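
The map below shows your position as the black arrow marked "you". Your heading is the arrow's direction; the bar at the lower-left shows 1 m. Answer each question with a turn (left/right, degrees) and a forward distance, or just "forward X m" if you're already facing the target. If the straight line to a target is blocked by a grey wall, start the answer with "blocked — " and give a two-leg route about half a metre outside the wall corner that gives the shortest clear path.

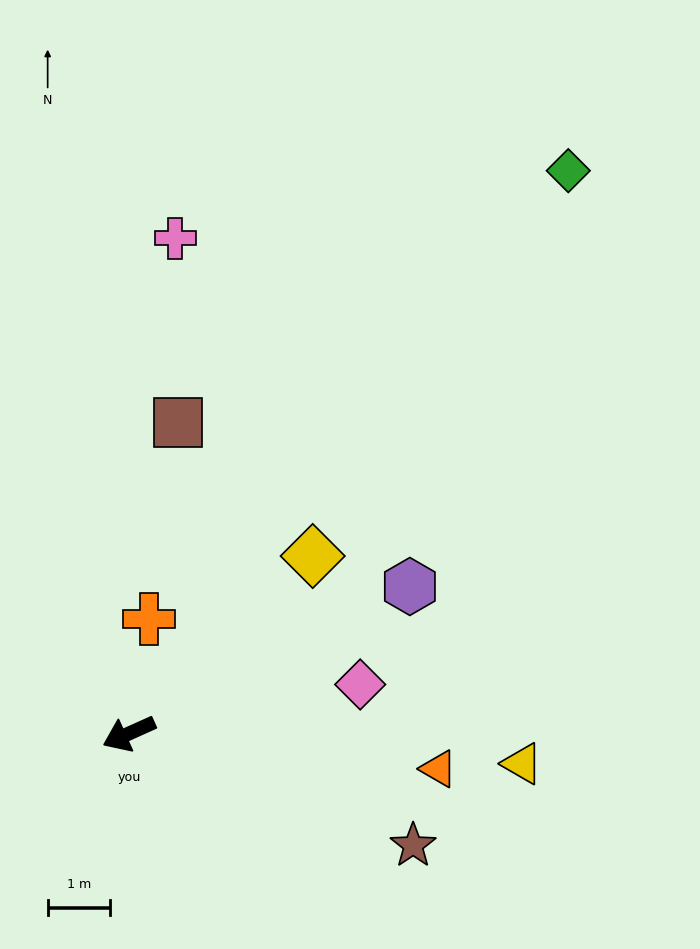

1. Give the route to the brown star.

turn left 134°, forward 4.9 m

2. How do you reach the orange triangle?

turn left 149°, forward 5.0 m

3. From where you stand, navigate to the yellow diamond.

turn right 160°, forward 4.1 m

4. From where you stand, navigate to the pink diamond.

turn left 168°, forward 3.8 m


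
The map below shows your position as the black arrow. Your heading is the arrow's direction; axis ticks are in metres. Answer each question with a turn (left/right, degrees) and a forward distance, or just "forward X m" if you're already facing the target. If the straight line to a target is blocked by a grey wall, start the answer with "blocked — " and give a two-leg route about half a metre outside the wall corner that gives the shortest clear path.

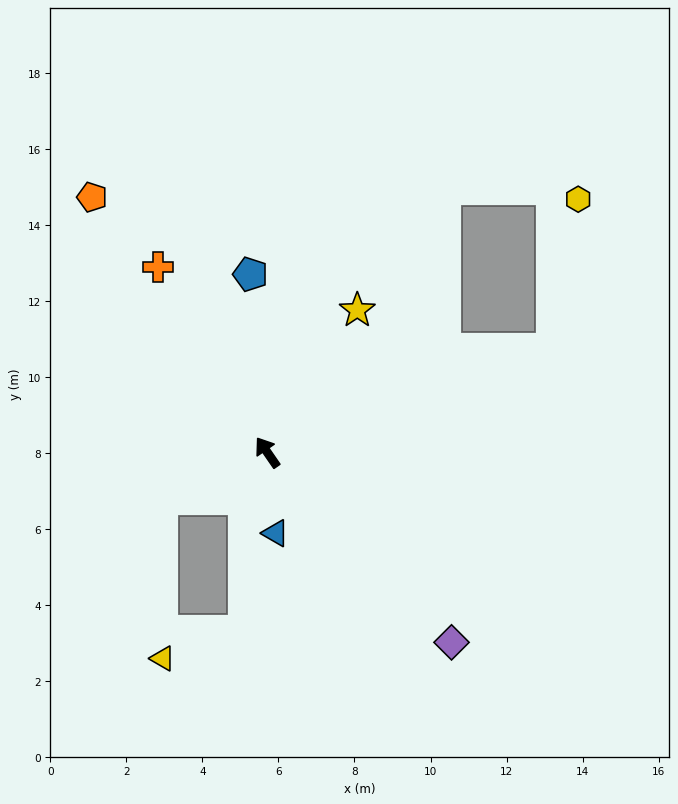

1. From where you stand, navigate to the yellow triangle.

blocked — turn left 79°, forward 3.0 m, then turn left 67°, forward 4.2 m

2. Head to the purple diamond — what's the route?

turn right 170°, forward 7.0 m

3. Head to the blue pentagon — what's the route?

turn right 29°, forward 4.7 m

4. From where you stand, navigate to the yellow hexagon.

blocked — turn right 105°, forward 8.0 m, then turn left 61°, forward 4.0 m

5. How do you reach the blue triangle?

turn left 151°, forward 2.1 m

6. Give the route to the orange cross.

turn right 4°, forward 5.7 m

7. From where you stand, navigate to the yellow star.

turn right 67°, forward 4.4 m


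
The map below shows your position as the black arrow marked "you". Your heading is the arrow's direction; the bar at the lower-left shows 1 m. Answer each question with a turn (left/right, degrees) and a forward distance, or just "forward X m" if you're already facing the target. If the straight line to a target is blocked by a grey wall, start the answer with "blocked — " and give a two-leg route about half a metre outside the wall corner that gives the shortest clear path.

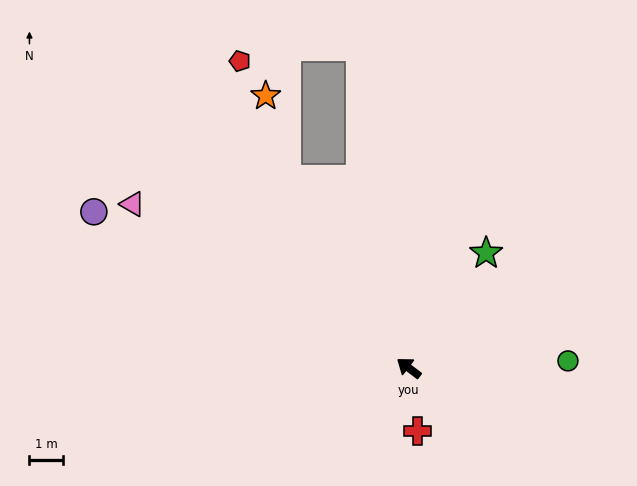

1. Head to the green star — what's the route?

turn right 87°, forward 4.1 m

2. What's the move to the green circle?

turn right 140°, forward 4.8 m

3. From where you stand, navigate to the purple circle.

turn left 11°, forward 10.5 m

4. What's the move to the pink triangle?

turn left 7°, forward 9.6 m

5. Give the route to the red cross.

turn left 135°, forward 1.9 m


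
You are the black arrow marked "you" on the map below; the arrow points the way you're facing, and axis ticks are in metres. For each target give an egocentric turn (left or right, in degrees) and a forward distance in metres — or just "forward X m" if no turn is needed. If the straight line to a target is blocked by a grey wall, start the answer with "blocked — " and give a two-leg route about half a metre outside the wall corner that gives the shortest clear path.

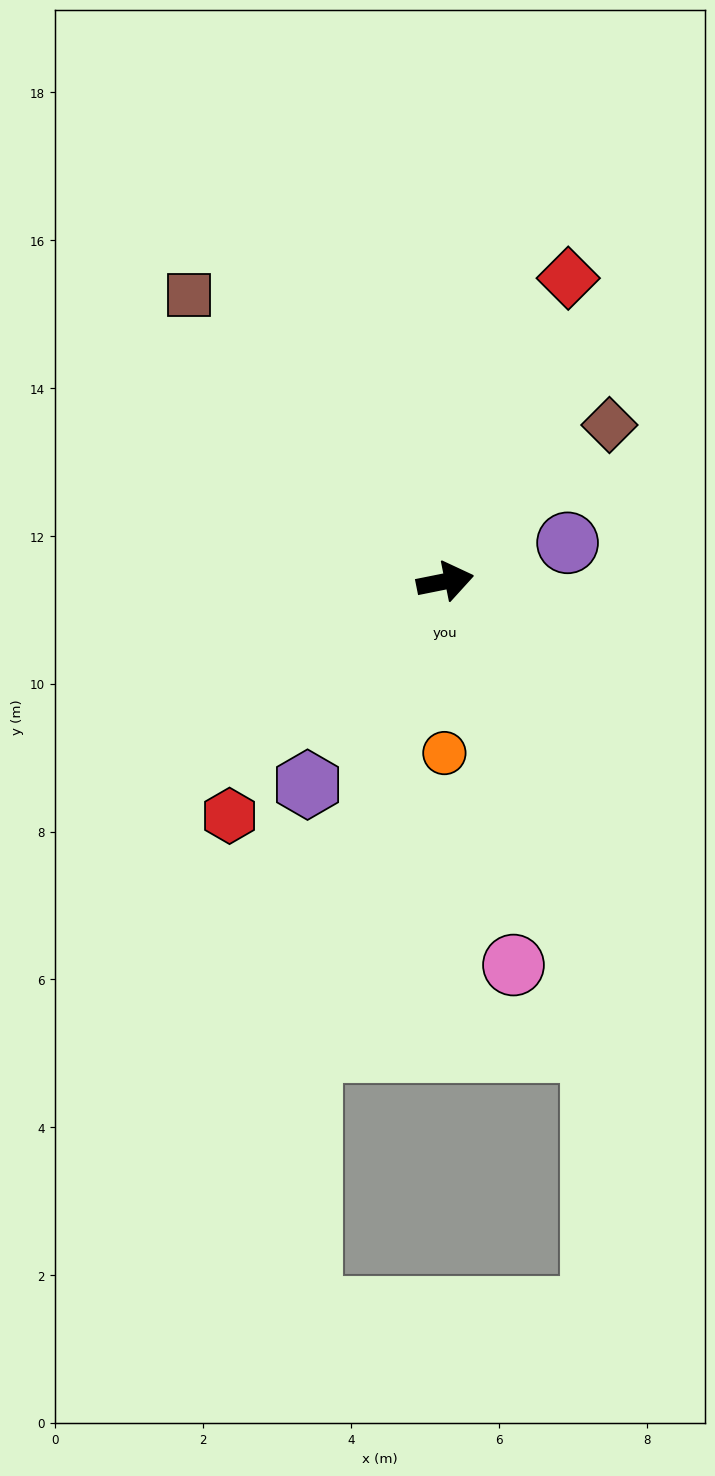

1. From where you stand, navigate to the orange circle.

turn right 102°, forward 2.3 m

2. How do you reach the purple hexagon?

turn right 135°, forward 3.3 m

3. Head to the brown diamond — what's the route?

turn left 32°, forward 3.1 m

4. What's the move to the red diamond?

turn left 57°, forward 4.4 m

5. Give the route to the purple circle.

turn left 6°, forward 1.7 m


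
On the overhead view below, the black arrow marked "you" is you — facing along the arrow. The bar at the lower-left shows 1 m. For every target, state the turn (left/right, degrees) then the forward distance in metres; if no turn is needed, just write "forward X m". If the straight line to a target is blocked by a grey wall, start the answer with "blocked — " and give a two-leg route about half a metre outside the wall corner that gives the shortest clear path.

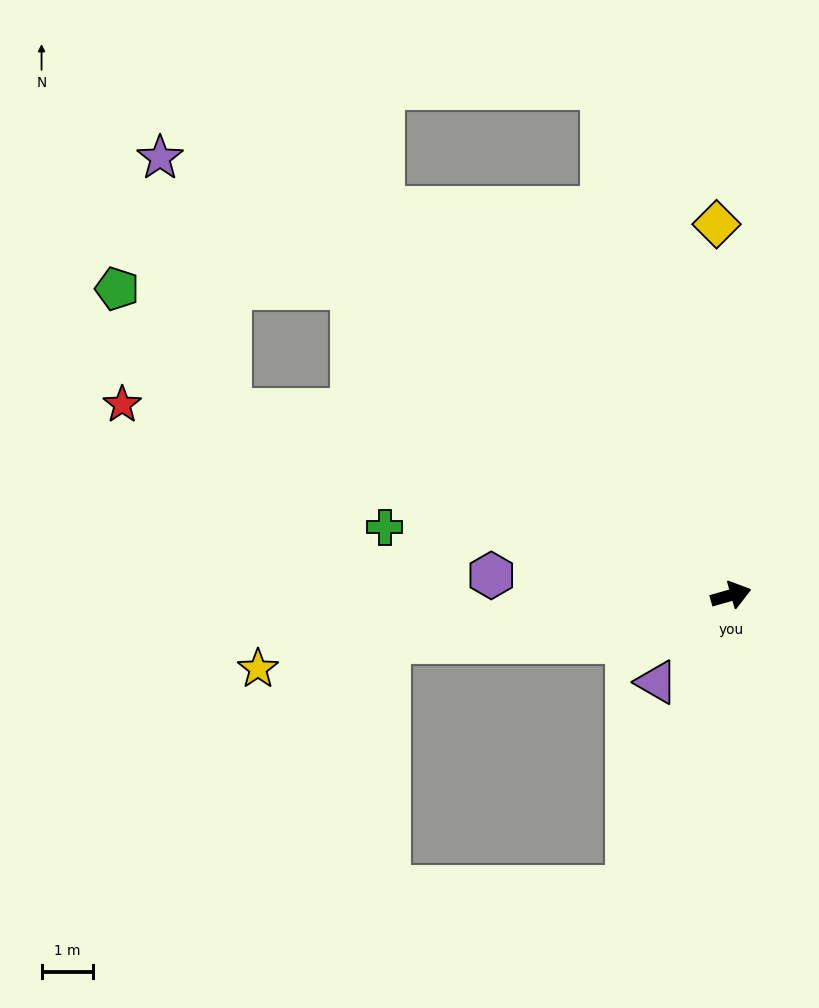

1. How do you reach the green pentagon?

blocked — turn left 144°, forward 10.5 m, then turn right 27°, forward 3.2 m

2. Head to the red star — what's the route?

turn left 147°, forward 12.5 m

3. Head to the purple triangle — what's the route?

turn right 146°, forward 2.2 m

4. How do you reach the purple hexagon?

turn left 159°, forward 4.7 m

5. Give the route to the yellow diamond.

turn left 76°, forward 7.3 m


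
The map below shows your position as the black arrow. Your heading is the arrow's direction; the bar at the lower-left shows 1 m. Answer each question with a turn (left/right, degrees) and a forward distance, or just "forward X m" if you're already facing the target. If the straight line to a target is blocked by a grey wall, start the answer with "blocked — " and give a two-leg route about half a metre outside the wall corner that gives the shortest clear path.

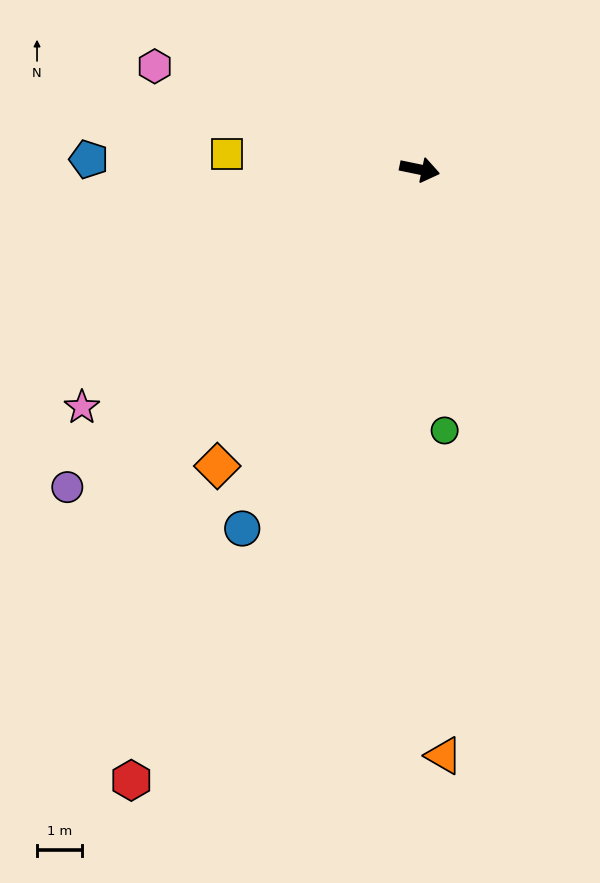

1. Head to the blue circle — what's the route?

turn right 105°, forward 9.0 m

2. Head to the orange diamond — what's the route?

turn right 113°, forward 8.1 m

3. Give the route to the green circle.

turn right 73°, forward 5.9 m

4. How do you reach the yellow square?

turn right 173°, forward 4.3 m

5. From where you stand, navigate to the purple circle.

turn right 126°, forward 10.7 m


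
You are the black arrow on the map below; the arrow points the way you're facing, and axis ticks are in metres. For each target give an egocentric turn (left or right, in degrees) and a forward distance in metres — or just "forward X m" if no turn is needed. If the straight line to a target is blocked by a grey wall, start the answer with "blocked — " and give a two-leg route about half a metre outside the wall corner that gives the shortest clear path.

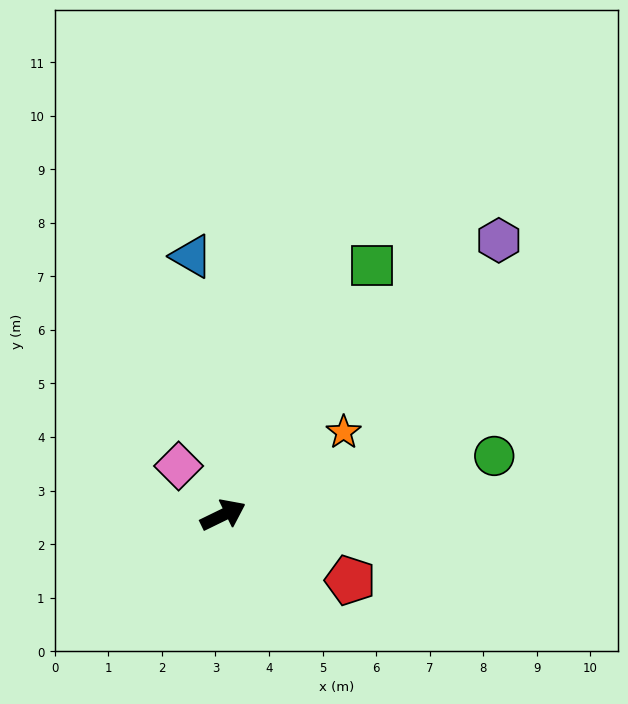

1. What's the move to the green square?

turn left 33°, forward 5.4 m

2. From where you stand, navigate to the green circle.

turn right 14°, forward 5.2 m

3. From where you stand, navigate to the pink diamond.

turn left 106°, forward 1.2 m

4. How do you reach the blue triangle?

turn left 71°, forward 4.9 m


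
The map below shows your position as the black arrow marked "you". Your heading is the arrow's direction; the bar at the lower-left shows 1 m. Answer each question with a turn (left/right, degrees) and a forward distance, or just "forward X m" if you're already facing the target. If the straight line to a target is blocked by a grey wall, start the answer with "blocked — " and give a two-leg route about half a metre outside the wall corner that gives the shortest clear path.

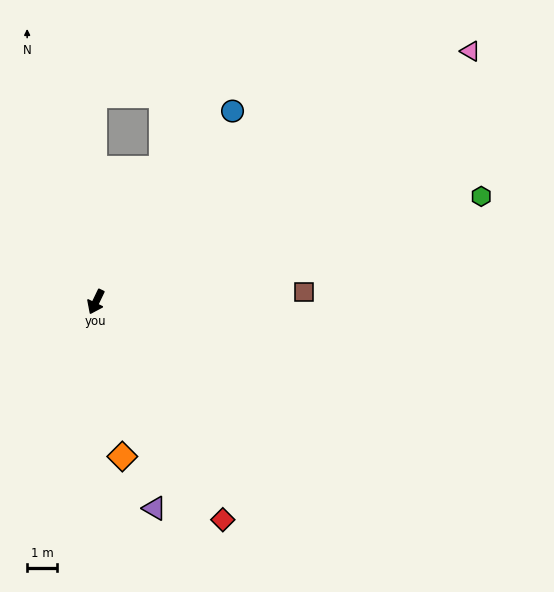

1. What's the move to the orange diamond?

turn left 35°, forward 5.3 m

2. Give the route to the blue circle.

turn left 170°, forward 7.9 m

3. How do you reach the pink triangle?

turn left 149°, forward 15.2 m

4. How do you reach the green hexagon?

turn left 131°, forward 13.5 m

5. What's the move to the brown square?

turn left 118°, forward 7.0 m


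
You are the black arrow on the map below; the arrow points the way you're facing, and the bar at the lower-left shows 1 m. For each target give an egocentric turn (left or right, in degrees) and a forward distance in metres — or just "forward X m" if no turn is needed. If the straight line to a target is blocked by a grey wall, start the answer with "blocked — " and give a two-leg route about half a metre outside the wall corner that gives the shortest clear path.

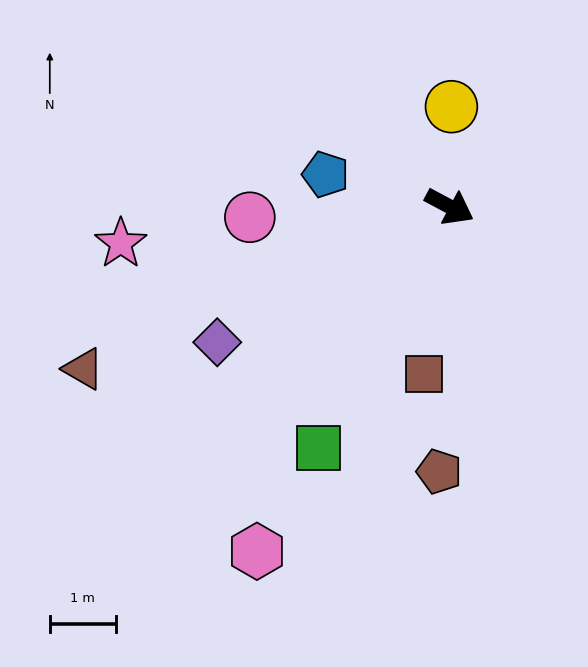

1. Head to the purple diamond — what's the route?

turn right 122°, forward 4.1 m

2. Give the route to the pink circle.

turn right 149°, forward 3.0 m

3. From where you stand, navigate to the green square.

turn right 90°, forward 4.2 m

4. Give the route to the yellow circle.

turn left 117°, forward 1.5 m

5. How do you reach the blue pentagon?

turn right 166°, forward 1.9 m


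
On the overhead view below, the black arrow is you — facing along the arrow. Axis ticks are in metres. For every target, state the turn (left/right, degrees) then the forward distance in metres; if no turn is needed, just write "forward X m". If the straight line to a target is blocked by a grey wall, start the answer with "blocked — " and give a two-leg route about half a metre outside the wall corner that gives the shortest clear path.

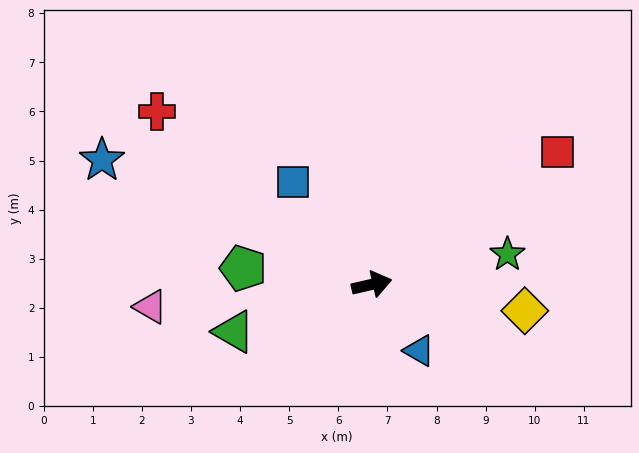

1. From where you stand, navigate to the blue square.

turn left 115°, forward 2.6 m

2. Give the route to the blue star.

turn left 142°, forward 6.0 m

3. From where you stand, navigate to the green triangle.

turn right 174°, forward 3.0 m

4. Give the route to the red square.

turn left 23°, forward 4.6 m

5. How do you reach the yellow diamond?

turn right 23°, forward 3.2 m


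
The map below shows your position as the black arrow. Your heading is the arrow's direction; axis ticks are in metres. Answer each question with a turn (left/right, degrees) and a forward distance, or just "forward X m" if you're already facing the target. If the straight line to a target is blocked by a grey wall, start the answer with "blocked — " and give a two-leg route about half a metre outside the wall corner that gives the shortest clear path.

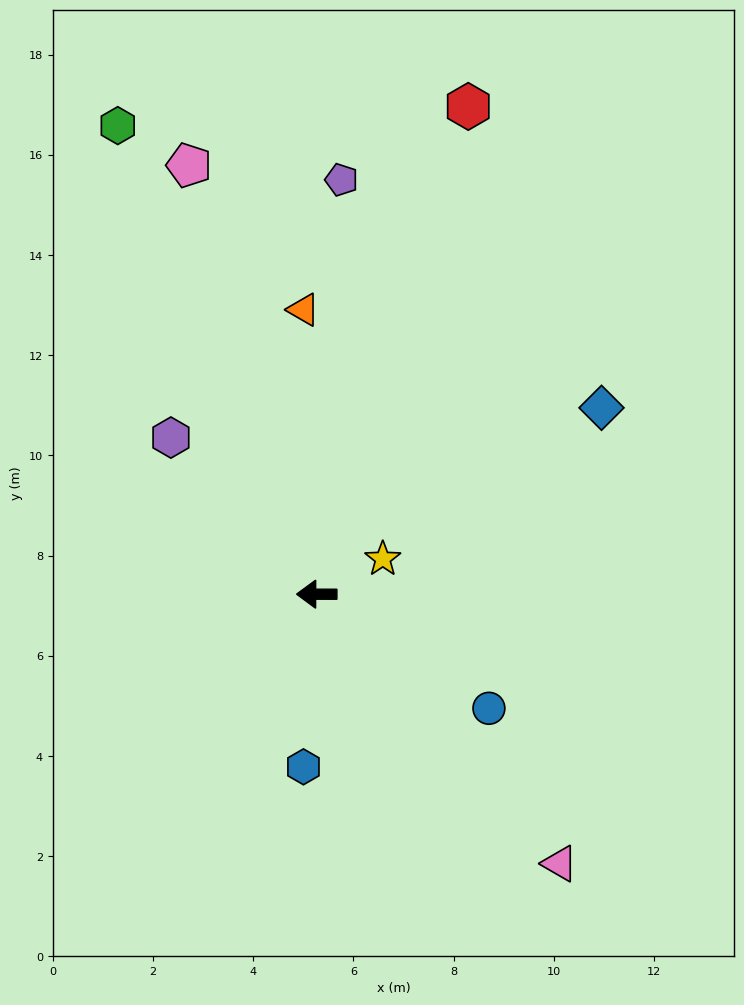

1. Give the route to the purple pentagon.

turn right 93°, forward 8.3 m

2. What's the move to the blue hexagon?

turn left 86°, forward 3.5 m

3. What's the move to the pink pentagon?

turn right 73°, forward 8.9 m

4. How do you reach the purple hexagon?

turn right 47°, forward 4.3 m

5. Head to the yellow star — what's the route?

turn right 152°, forward 1.5 m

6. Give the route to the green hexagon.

turn right 67°, forward 10.2 m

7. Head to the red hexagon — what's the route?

turn right 107°, forward 10.2 m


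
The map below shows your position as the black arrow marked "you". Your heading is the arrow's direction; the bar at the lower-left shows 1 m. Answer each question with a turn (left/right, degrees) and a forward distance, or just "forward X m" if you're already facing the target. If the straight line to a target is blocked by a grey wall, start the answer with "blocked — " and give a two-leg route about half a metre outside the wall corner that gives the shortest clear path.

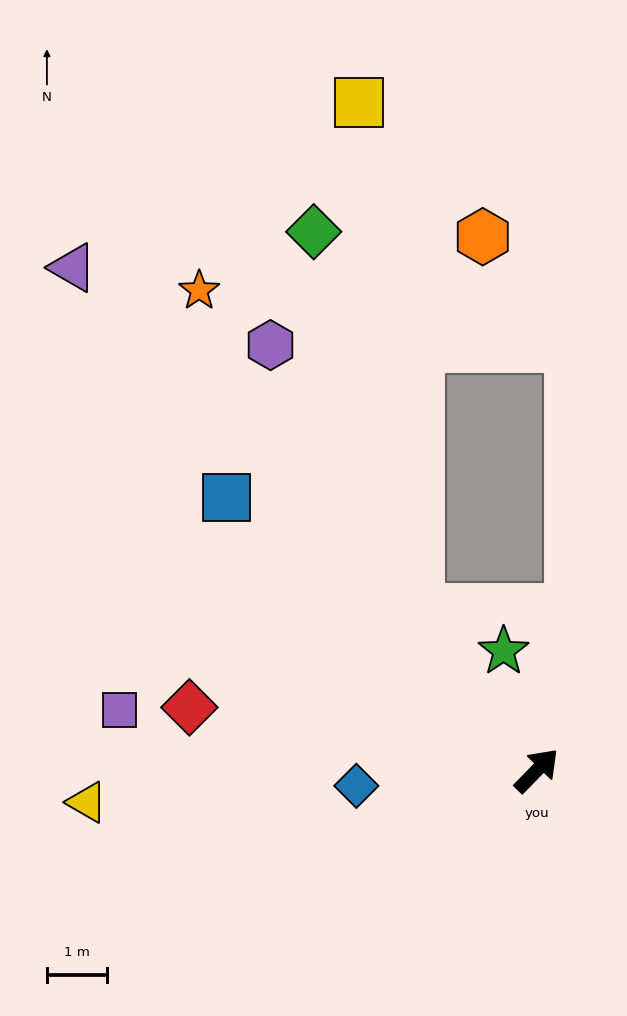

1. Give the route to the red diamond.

turn left 124°, forward 5.8 m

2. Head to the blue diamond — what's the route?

turn left 139°, forward 3.0 m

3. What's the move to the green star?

turn left 60°, forward 2.0 m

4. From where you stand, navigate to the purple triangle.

turn left 87°, forward 11.3 m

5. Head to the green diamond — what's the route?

blocked — turn left 81°, forward 3.3 m, then turn right 21°, forward 6.5 m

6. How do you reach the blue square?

turn left 93°, forward 6.8 m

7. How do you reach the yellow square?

blocked — turn left 81°, forward 3.3 m, then turn right 30°, forward 8.5 m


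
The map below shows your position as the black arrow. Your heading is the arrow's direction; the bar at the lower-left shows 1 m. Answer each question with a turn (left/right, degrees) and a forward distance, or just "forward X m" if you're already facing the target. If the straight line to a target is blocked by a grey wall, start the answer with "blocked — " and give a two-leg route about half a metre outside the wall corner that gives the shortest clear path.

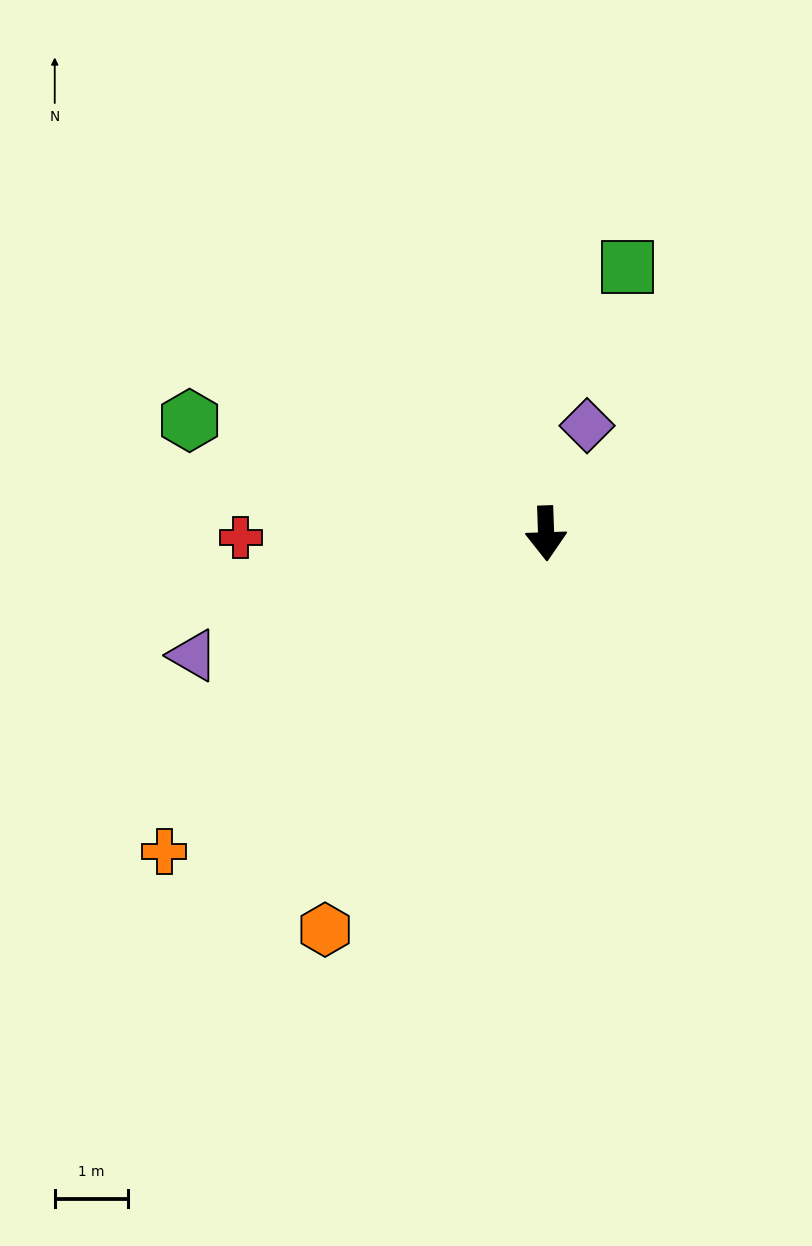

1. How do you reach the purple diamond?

turn left 157°, forward 1.6 m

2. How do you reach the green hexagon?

turn right 110°, forward 5.1 m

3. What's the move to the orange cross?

turn right 52°, forward 6.8 m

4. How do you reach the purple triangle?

turn right 73°, forward 5.1 m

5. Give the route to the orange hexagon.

turn right 31°, forward 6.2 m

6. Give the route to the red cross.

turn right 91°, forward 4.2 m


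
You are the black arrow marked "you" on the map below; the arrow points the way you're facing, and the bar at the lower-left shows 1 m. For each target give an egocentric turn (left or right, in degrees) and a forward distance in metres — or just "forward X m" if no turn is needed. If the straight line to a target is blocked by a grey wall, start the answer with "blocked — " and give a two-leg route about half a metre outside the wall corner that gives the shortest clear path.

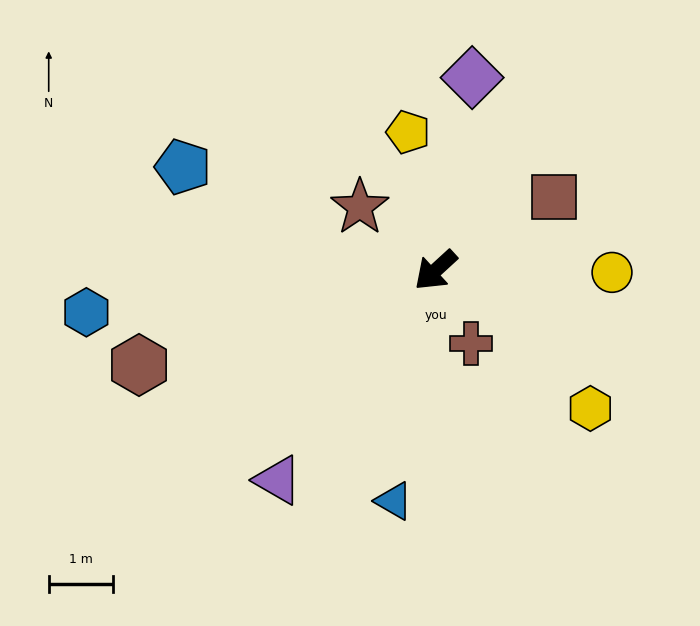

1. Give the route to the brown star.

turn right 82°, forward 1.5 m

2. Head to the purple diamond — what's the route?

turn right 143°, forward 3.0 m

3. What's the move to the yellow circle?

turn left 137°, forward 2.7 m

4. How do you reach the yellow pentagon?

turn right 121°, forward 2.2 m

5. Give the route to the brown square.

turn left 169°, forward 2.2 m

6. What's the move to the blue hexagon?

turn right 36°, forward 5.4 m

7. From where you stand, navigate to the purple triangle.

turn left 11°, forward 4.1 m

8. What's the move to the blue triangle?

turn left 37°, forward 3.6 m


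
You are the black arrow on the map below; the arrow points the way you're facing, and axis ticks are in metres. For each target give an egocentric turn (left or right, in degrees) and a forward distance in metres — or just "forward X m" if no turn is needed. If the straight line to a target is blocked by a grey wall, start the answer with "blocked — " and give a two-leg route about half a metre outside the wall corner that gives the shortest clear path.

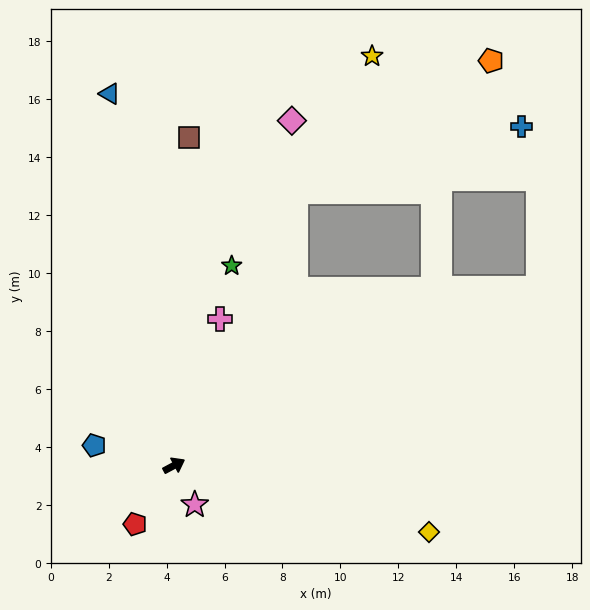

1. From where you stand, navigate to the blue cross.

blocked — turn left 38°, forward 10.3 m, then turn right 50°, forward 8.1 m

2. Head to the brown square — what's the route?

turn left 59°, forward 11.3 m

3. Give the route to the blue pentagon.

turn left 138°, forward 2.8 m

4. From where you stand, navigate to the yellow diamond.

turn right 43°, forward 9.1 m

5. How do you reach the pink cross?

turn left 44°, forward 5.3 m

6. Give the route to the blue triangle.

turn left 72°, forward 13.0 m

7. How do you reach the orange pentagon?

blocked — turn left 38°, forward 10.3 m, then turn right 32°, forward 8.1 m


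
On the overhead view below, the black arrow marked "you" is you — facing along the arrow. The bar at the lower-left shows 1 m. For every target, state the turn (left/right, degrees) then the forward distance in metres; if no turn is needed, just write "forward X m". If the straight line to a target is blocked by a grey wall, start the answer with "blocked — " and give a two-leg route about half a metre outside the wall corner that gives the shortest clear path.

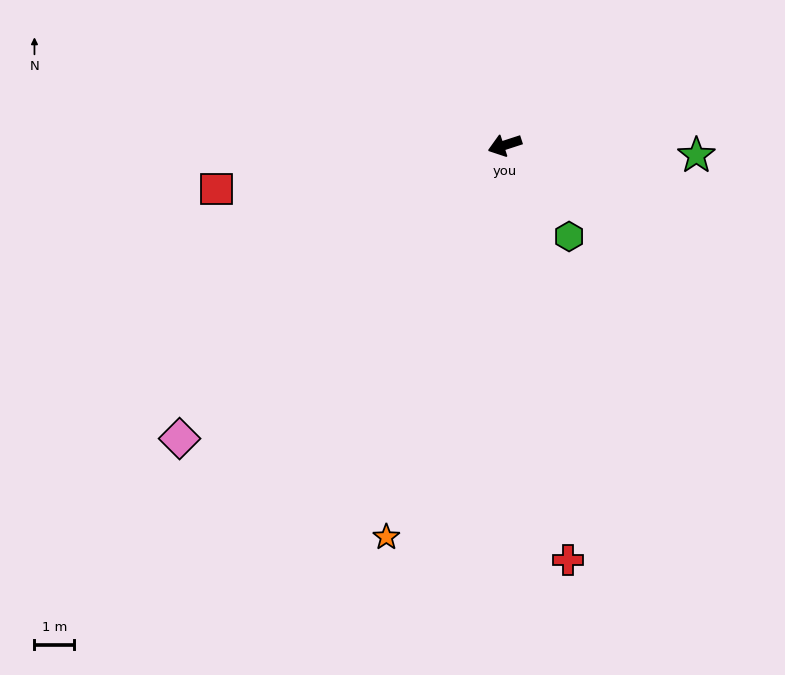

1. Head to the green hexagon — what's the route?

turn left 107°, forward 2.8 m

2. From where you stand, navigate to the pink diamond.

turn left 24°, forward 11.0 m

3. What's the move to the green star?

turn left 159°, forward 4.8 m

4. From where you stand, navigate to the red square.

turn right 9°, forward 7.3 m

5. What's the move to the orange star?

turn left 55°, forward 10.3 m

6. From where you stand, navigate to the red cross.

turn left 81°, forward 10.5 m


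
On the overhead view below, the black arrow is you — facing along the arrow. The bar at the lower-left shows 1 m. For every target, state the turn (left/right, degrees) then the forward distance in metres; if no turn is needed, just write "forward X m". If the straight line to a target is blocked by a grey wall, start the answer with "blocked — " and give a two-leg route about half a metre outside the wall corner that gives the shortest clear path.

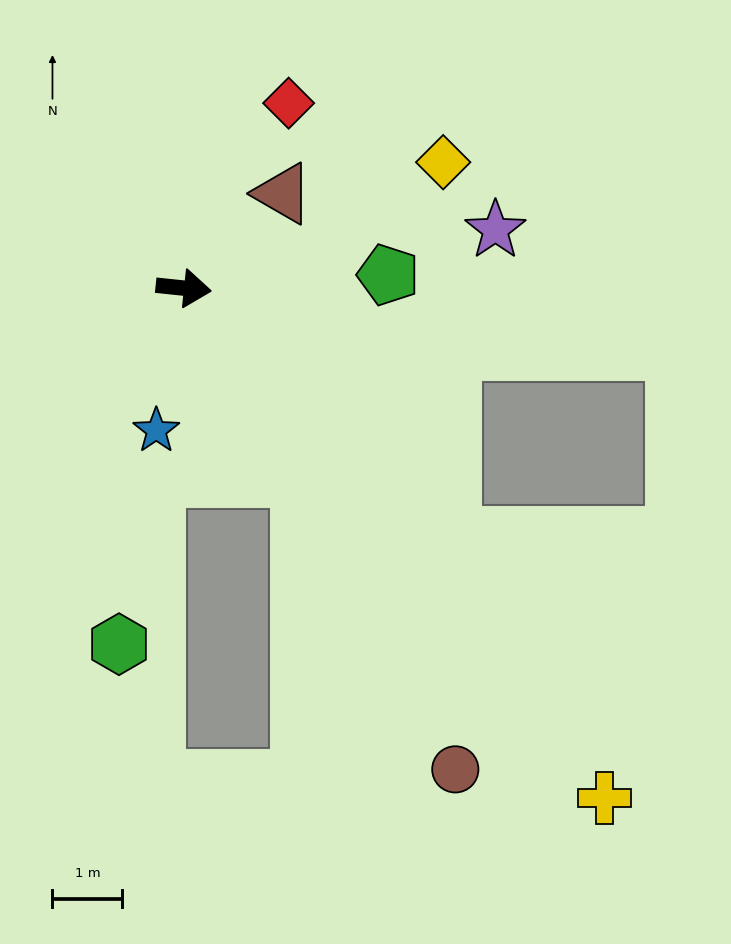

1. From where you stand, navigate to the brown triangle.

turn left 50°, forward 2.0 m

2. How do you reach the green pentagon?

turn left 10°, forward 2.9 m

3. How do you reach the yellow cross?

turn right 44°, forward 9.5 m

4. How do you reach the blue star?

turn right 95°, forward 2.1 m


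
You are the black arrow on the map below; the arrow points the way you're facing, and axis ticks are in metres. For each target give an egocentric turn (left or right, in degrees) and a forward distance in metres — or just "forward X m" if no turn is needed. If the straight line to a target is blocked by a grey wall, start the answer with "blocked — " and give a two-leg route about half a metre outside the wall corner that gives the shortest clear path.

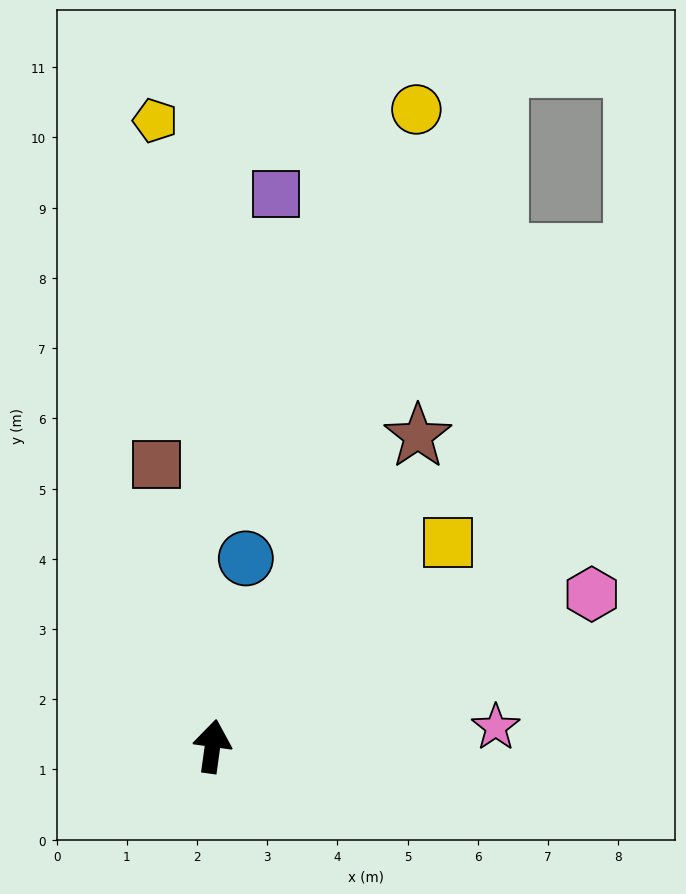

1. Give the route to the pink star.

turn right 78°, forward 4.0 m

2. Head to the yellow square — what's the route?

turn right 41°, forward 4.4 m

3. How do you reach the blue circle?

turn right 2°, forward 2.7 m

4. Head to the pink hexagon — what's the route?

turn right 60°, forward 5.8 m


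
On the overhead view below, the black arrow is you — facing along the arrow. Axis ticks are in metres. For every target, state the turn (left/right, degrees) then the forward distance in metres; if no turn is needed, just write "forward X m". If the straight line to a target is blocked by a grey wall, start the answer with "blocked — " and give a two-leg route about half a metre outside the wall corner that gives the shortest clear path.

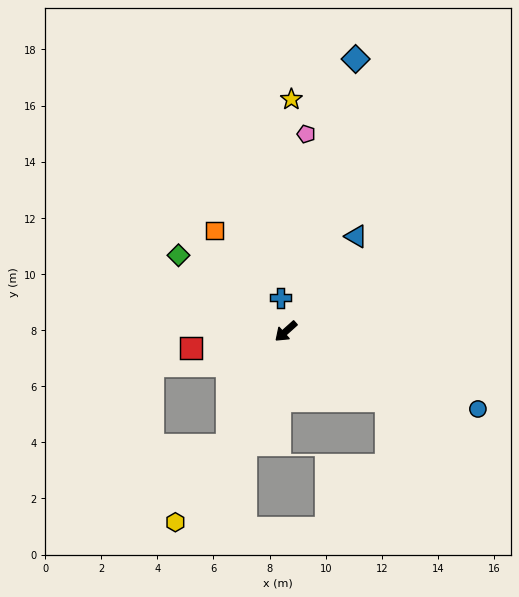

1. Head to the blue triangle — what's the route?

turn right 168°, forward 4.2 m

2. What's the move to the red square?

turn right 32°, forward 3.4 m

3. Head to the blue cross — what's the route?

turn right 123°, forward 1.2 m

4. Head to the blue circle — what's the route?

turn left 116°, forward 7.4 m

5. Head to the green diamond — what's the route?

turn right 77°, forward 4.7 m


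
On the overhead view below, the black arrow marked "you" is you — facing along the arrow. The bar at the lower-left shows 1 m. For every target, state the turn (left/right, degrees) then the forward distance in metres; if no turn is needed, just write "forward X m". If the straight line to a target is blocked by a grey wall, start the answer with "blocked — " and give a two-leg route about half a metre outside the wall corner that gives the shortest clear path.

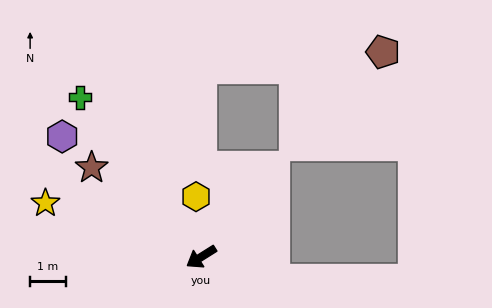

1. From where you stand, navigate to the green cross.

turn right 85°, forward 5.6 m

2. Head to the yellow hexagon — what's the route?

turn right 117°, forward 1.7 m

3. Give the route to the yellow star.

turn right 51°, forward 4.6 m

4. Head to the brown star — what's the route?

turn right 71°, forward 4.0 m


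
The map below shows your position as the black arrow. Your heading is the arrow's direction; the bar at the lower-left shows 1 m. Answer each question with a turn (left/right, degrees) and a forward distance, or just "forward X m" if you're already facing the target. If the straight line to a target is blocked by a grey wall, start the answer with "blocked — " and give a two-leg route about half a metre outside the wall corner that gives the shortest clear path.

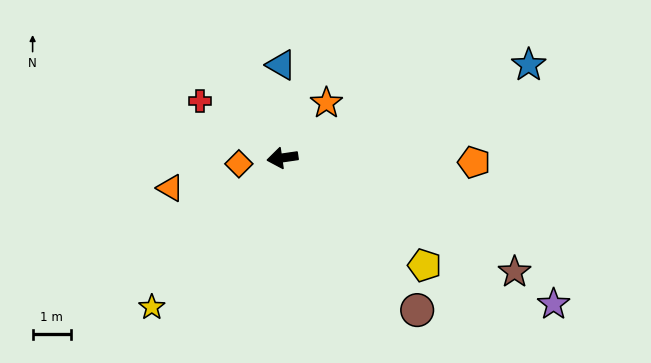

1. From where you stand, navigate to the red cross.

turn right 43°, forward 2.6 m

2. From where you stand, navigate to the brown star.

turn left 146°, forward 6.7 m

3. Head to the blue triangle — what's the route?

turn right 97°, forward 2.4 m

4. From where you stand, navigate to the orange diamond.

forward 1.1 m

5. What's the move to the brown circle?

turn left 123°, forward 5.3 m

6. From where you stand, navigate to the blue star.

turn right 168°, forward 6.8 m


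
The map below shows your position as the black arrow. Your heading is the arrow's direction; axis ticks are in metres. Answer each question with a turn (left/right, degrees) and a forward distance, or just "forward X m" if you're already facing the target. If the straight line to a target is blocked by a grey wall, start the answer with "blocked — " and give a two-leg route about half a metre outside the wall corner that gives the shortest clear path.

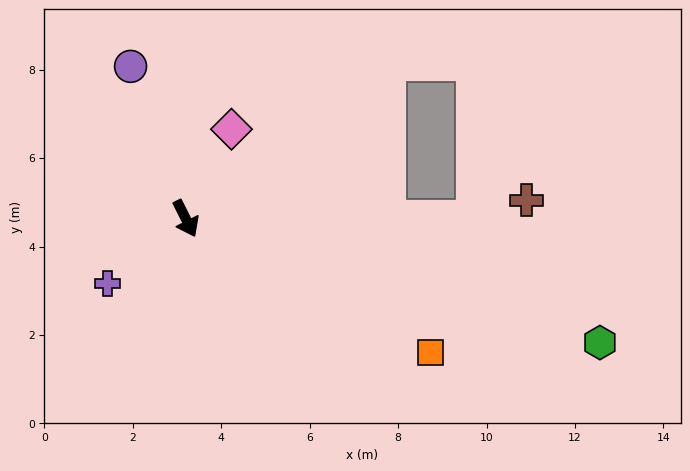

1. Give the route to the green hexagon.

turn left 47°, forward 9.8 m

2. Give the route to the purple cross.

turn right 77°, forward 2.3 m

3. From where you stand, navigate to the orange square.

turn left 35°, forward 6.3 m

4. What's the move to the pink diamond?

turn left 126°, forward 2.3 m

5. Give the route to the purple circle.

turn left 173°, forward 3.7 m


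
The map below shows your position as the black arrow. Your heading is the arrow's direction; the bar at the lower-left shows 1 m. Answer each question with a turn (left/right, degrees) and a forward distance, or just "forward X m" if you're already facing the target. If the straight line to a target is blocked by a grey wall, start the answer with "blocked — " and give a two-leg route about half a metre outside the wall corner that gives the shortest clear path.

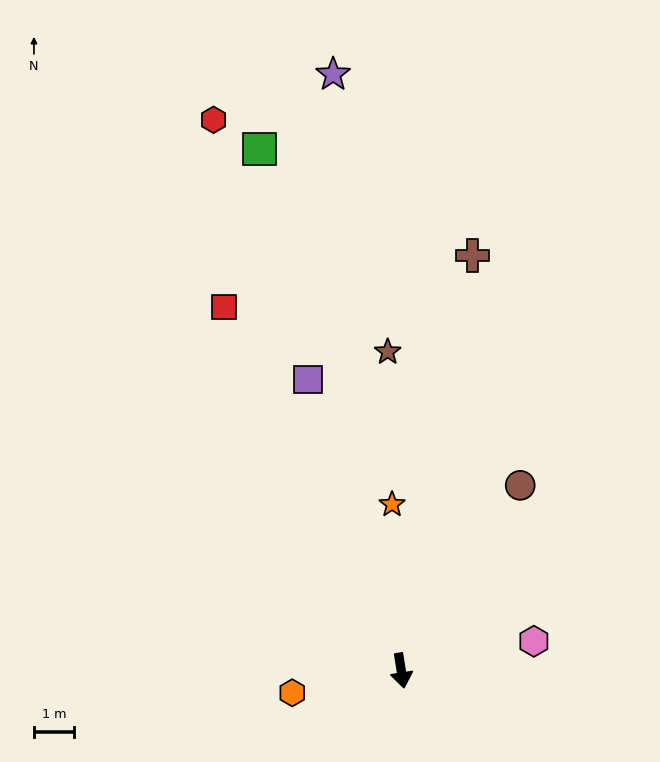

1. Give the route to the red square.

turn right 163°, forward 10.2 m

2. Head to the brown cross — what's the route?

turn left 161°, forward 10.6 m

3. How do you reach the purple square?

turn right 171°, forward 7.7 m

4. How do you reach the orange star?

turn left 174°, forward 4.2 m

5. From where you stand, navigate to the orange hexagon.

turn right 87°, forward 2.8 m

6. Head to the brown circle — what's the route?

turn left 138°, forward 5.6 m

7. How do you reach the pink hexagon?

turn left 94°, forward 3.4 m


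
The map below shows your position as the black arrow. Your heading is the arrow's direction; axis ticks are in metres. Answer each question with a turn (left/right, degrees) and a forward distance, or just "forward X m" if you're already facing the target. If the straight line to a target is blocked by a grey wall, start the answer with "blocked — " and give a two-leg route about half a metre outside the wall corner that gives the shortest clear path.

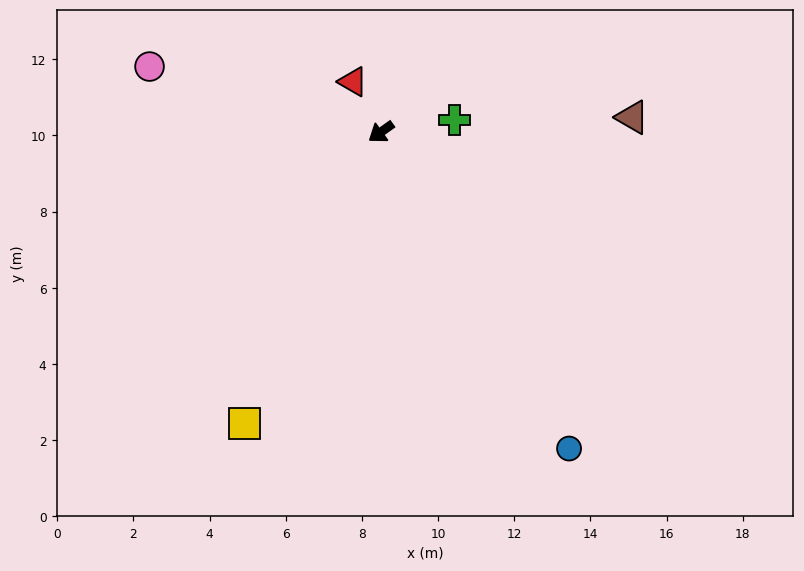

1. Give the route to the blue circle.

turn left 85°, forward 9.7 m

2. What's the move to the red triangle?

turn right 96°, forward 1.5 m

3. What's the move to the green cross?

turn left 154°, forward 2.0 m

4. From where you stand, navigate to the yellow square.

turn left 29°, forward 8.5 m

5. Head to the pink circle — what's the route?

turn right 51°, forward 6.3 m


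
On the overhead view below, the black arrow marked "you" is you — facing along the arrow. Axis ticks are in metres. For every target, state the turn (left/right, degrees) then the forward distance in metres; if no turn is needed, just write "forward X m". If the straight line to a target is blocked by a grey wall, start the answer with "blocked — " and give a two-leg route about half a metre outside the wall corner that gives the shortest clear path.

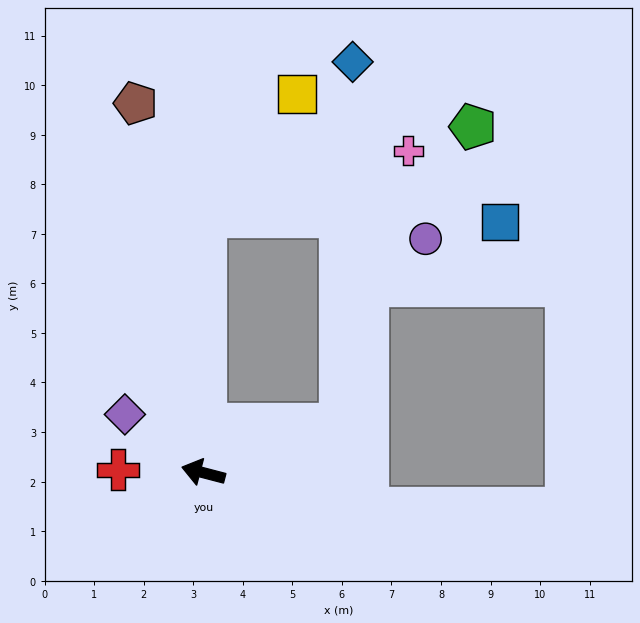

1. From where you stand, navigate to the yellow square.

blocked — turn right 76°, forward 5.2 m, then turn right 36°, forward 3.1 m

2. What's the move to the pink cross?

blocked — turn right 76°, forward 5.2 m, then turn right 71°, forward 4.3 m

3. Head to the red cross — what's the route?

turn left 13°, forward 1.7 m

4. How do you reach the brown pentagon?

turn right 65°, forward 7.6 m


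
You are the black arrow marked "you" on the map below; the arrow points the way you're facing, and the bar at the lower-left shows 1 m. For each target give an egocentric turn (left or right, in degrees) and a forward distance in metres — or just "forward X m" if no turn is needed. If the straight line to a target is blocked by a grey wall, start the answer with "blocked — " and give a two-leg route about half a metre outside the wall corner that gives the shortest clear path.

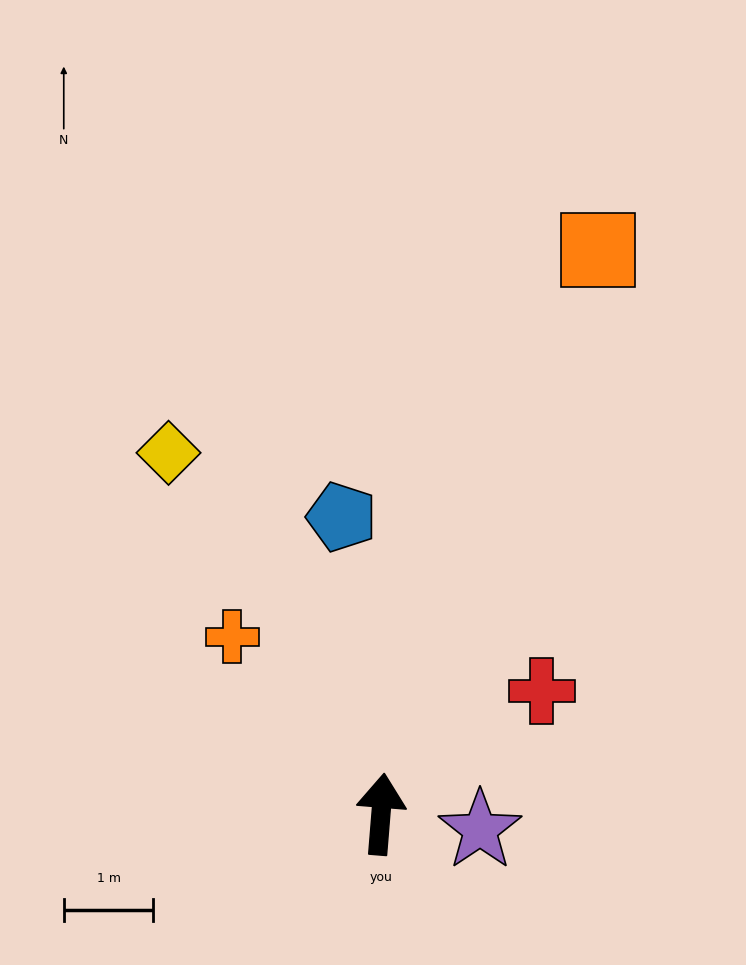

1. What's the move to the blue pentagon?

turn left 12°, forward 3.3 m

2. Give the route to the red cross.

turn right 48°, forward 2.3 m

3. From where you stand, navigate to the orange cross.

turn left 45°, forward 2.6 m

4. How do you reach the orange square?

turn right 16°, forward 6.7 m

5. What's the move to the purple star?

turn right 94°, forward 1.1 m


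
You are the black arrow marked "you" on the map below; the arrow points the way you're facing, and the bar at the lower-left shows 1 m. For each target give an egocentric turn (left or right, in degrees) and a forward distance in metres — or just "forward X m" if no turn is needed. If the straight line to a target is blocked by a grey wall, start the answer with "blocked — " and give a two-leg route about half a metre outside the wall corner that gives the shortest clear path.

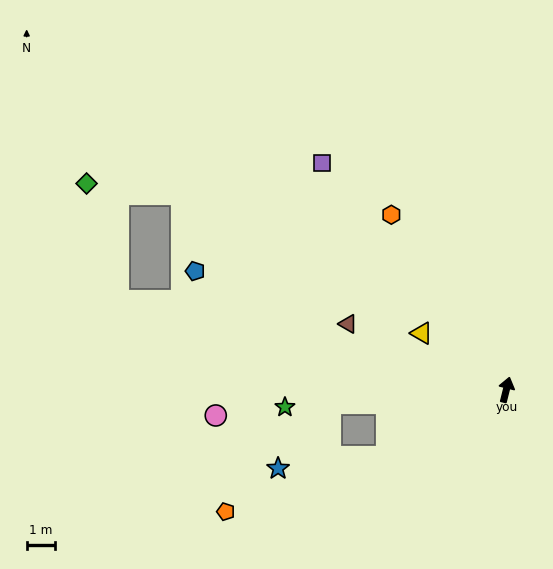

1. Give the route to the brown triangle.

turn left 81°, forward 6.1 m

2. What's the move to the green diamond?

blocked — turn left 91°, forward 14.1 m, then turn right 62°, forward 4.3 m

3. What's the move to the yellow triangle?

turn left 70°, forward 3.6 m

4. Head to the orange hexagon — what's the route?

turn left 47°, forward 7.4 m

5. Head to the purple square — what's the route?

turn left 53°, forward 10.3 m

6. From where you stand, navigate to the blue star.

blocked — turn left 134°, forward 4.8 m, then turn right 25°, forward 3.9 m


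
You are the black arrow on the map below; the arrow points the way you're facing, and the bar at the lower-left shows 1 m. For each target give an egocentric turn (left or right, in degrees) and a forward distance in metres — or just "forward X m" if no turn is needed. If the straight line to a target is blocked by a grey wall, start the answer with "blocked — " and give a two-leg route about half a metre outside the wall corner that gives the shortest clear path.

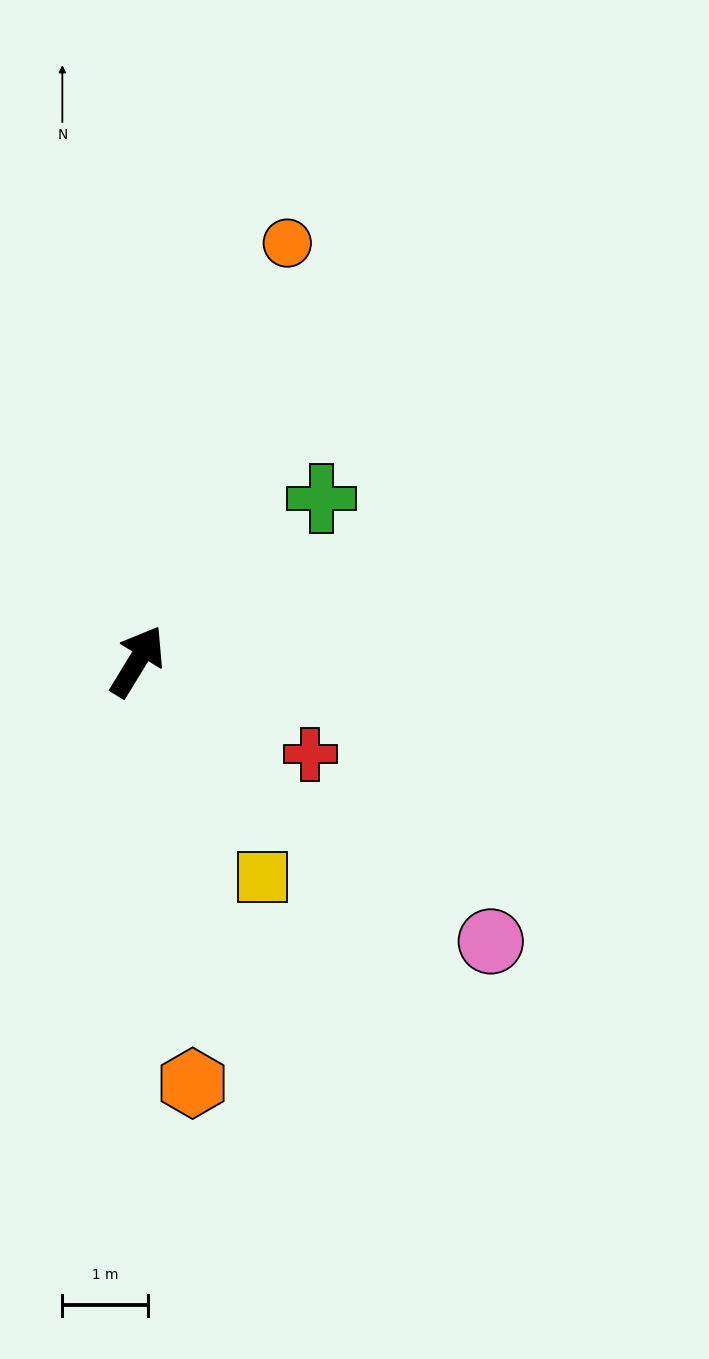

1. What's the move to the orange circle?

turn left 12°, forward 5.2 m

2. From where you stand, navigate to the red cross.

turn right 87°, forward 2.3 m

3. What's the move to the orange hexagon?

turn right 141°, forward 5.0 m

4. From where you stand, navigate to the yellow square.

turn right 119°, forward 2.9 m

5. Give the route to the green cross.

turn right 17°, forward 2.9 m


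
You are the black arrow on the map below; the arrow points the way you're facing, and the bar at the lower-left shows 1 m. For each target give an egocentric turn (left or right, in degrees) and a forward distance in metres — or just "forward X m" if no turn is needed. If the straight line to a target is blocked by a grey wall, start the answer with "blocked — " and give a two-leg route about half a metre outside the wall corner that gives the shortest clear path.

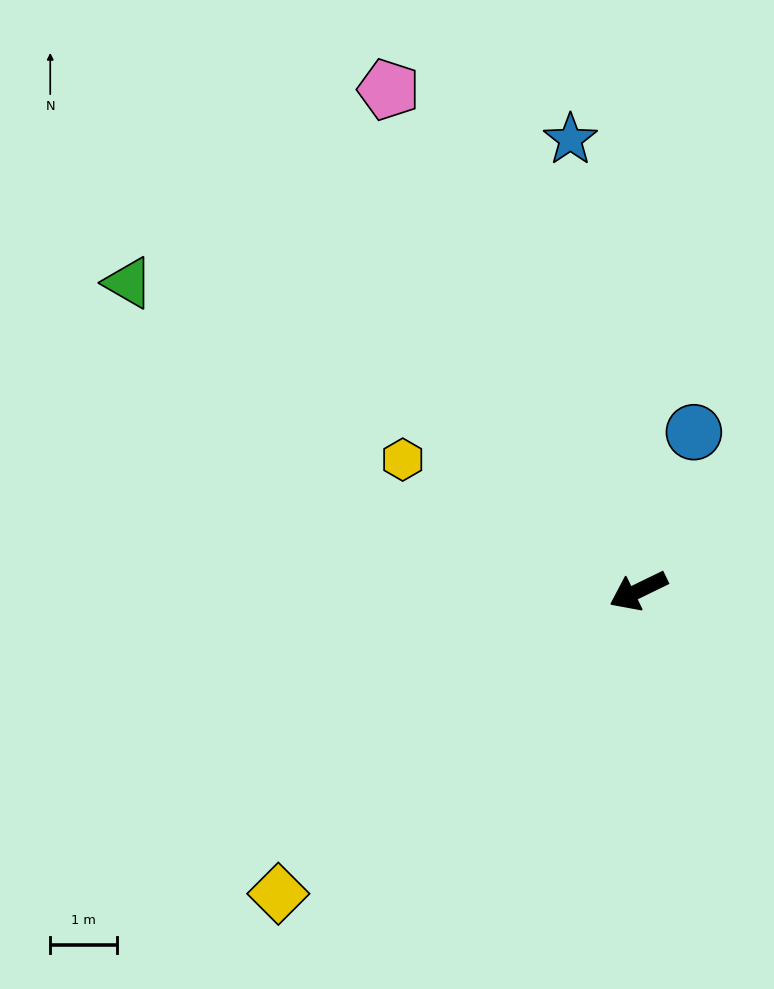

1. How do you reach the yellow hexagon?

turn right 55°, forward 4.0 m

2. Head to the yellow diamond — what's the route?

turn left 14°, forward 7.1 m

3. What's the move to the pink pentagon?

turn right 89°, forward 8.4 m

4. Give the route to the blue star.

turn right 107°, forward 6.9 m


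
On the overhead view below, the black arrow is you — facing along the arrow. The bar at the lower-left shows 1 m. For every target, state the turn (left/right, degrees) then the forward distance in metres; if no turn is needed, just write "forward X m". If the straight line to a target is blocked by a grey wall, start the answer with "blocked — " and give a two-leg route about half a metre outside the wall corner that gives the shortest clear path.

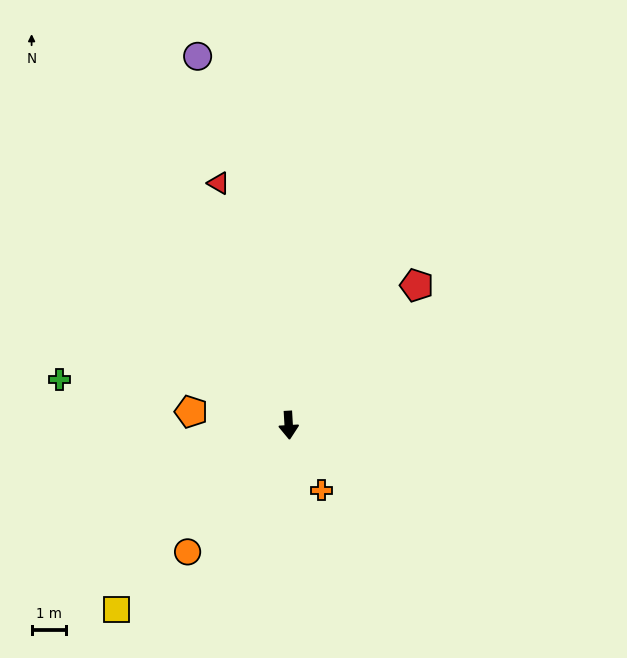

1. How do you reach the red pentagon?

turn left 134°, forward 5.5 m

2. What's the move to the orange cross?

turn left 24°, forward 2.1 m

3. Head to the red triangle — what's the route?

turn right 167°, forward 7.3 m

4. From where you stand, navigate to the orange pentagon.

turn right 101°, forward 2.8 m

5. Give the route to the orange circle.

turn right 42°, forward 4.7 m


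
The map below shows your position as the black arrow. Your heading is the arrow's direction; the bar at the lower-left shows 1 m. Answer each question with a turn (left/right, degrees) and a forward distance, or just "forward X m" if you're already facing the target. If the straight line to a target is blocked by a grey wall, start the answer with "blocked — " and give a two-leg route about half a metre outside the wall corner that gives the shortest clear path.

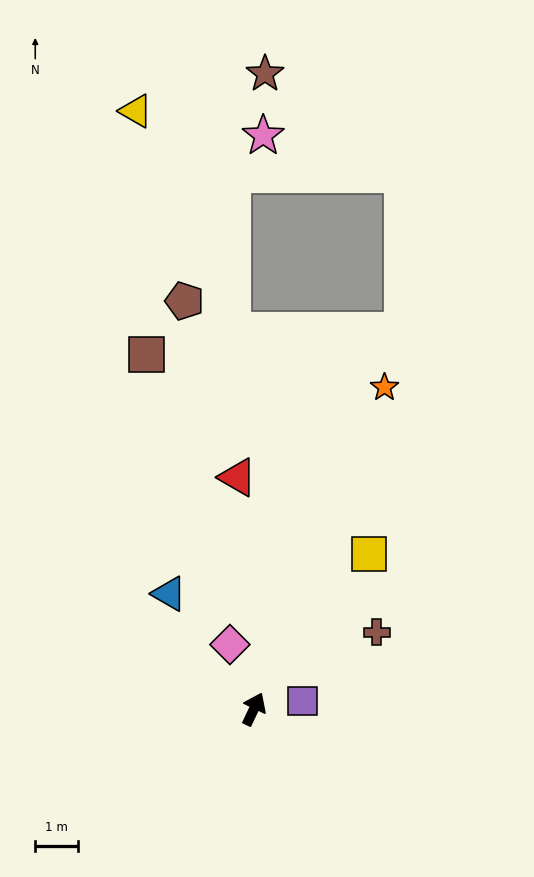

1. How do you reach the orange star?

turn left 3°, forward 8.1 m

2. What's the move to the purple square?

turn right 55°, forward 1.1 m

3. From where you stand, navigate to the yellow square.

turn right 11°, forward 4.5 m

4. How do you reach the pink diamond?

turn left 46°, forward 1.6 m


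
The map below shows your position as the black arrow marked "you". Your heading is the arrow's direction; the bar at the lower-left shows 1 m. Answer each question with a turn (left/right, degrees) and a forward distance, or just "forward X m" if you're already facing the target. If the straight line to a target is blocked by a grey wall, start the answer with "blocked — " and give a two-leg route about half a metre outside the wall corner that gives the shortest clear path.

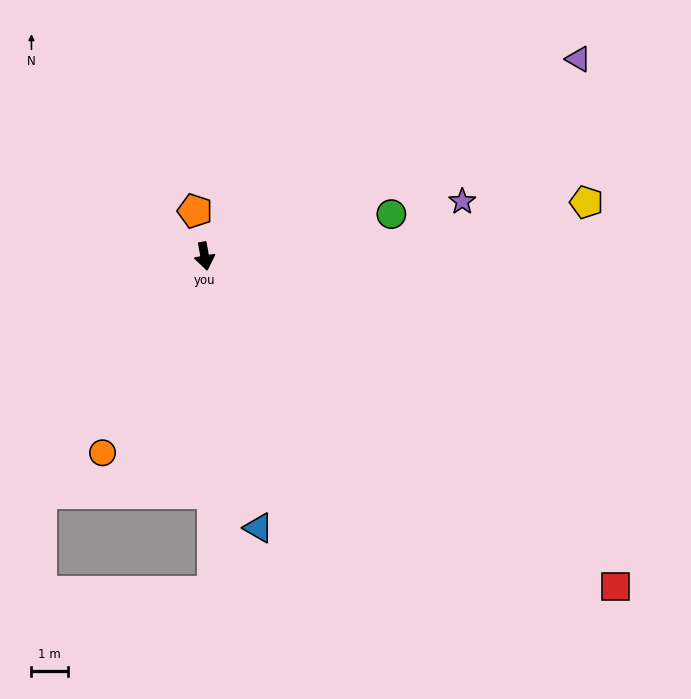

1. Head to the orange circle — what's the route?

turn right 37°, forward 6.0 m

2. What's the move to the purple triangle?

turn left 108°, forward 11.5 m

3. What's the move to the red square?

turn left 41°, forward 14.3 m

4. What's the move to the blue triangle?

forward 7.5 m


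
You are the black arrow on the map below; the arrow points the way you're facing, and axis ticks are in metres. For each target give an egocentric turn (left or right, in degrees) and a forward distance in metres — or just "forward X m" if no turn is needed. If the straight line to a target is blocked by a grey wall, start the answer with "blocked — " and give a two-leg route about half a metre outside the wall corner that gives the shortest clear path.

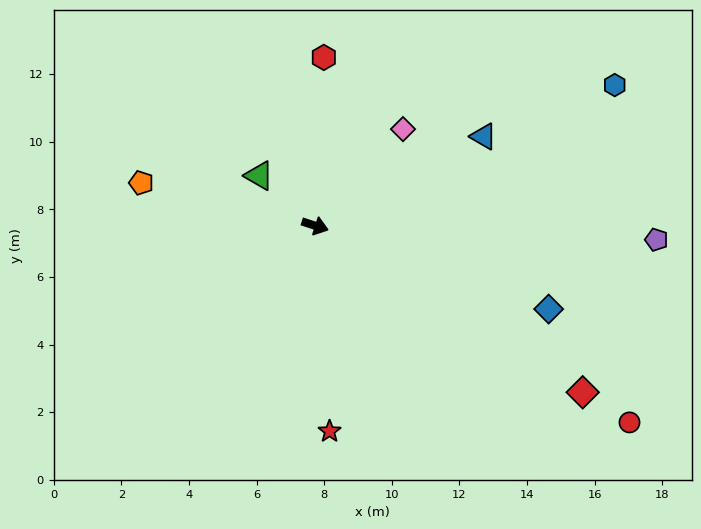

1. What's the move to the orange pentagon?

turn right 176°, forward 5.3 m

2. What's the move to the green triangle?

turn left 156°, forward 2.2 m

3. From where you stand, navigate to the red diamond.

turn right 14°, forward 9.3 m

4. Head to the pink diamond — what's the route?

turn left 66°, forward 3.9 m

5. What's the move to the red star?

turn right 68°, forward 6.1 m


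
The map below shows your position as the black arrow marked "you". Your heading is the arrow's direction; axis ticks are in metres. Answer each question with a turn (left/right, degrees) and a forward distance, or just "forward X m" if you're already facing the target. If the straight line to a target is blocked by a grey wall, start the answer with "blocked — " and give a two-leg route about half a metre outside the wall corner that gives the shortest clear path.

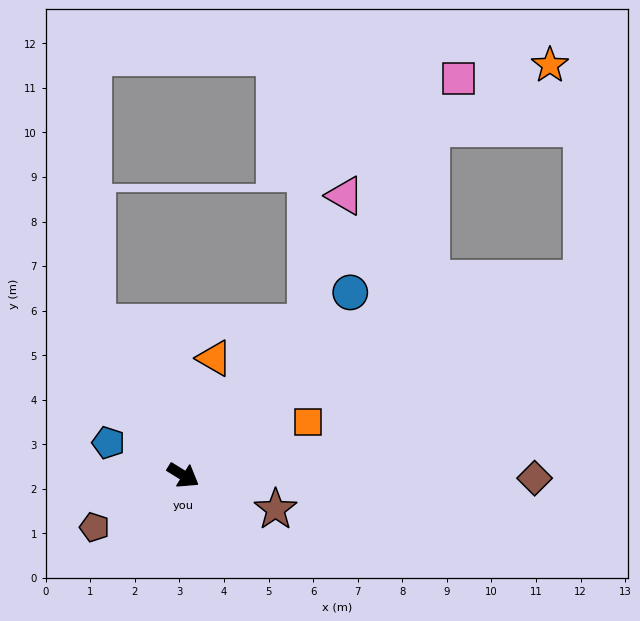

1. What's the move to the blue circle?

turn left 79°, forward 5.6 m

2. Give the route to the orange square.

turn left 55°, forward 3.0 m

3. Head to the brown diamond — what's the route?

turn left 31°, forward 7.9 m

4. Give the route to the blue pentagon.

turn right 172°, forward 1.8 m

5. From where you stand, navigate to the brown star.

turn left 11°, forward 2.2 m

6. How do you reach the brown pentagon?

turn right 118°, forward 2.3 m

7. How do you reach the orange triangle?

turn left 107°, forward 2.7 m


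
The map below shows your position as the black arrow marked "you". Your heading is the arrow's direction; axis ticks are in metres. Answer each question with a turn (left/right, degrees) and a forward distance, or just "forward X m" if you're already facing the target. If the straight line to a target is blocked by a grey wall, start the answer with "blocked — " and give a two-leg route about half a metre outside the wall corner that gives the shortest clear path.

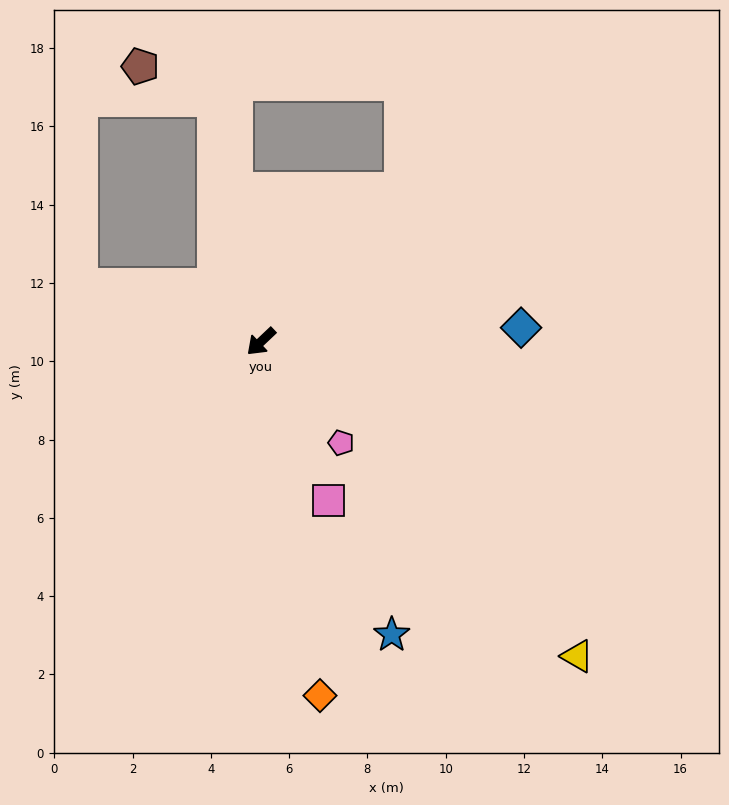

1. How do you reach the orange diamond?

turn left 56°, forward 9.2 m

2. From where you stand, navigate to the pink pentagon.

turn left 85°, forward 3.3 m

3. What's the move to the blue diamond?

turn left 140°, forward 6.7 m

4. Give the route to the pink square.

turn left 70°, forward 4.4 m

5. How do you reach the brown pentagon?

blocked — turn right 122°, forward 6.3 m, then turn left 54°, forward 2.1 m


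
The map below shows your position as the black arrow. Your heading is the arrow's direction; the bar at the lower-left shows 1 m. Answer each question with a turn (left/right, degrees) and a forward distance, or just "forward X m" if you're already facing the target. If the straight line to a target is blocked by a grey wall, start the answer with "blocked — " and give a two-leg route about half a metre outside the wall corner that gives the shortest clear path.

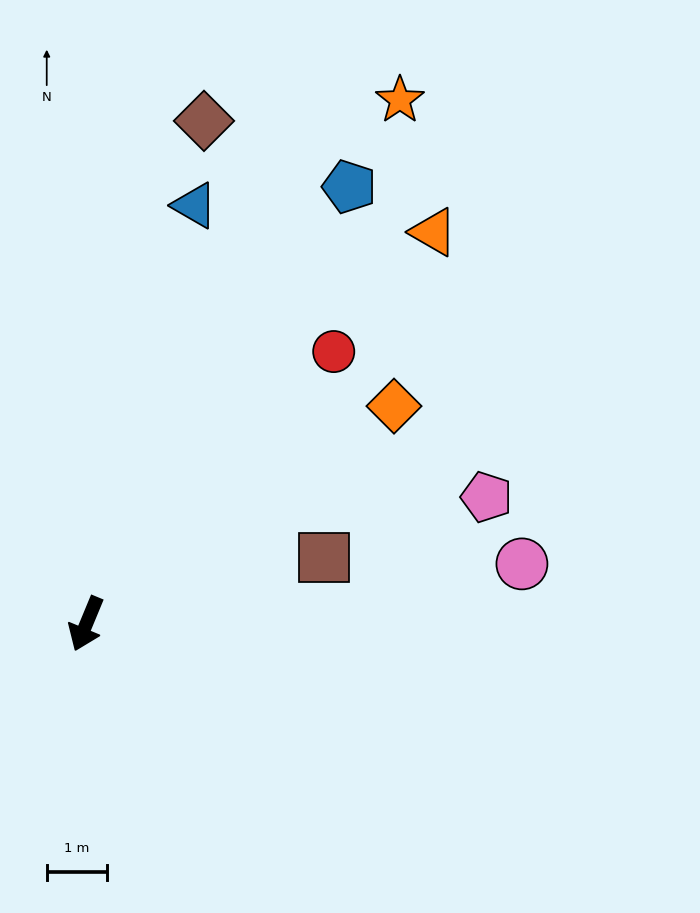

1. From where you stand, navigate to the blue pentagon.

turn left 171°, forward 8.5 m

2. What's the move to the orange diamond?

turn left 148°, forward 6.2 m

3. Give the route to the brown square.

turn left 128°, forward 4.1 m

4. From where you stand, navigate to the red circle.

turn left 160°, forward 6.1 m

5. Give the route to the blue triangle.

turn right 172°, forward 7.2 m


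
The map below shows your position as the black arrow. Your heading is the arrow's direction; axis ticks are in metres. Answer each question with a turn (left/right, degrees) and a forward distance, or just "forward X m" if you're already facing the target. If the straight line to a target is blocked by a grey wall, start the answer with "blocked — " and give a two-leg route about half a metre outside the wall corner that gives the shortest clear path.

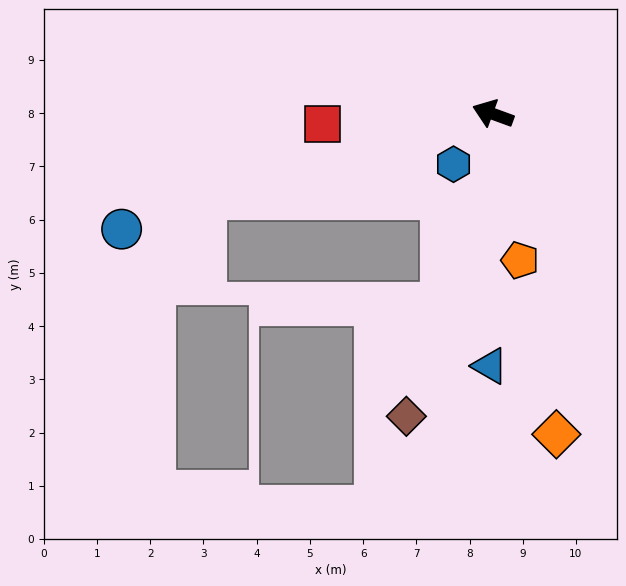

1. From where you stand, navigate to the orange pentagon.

turn left 121°, forward 2.8 m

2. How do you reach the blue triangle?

turn left 109°, forward 4.7 m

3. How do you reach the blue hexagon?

turn left 72°, forward 1.2 m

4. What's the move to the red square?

turn left 23°, forward 3.2 m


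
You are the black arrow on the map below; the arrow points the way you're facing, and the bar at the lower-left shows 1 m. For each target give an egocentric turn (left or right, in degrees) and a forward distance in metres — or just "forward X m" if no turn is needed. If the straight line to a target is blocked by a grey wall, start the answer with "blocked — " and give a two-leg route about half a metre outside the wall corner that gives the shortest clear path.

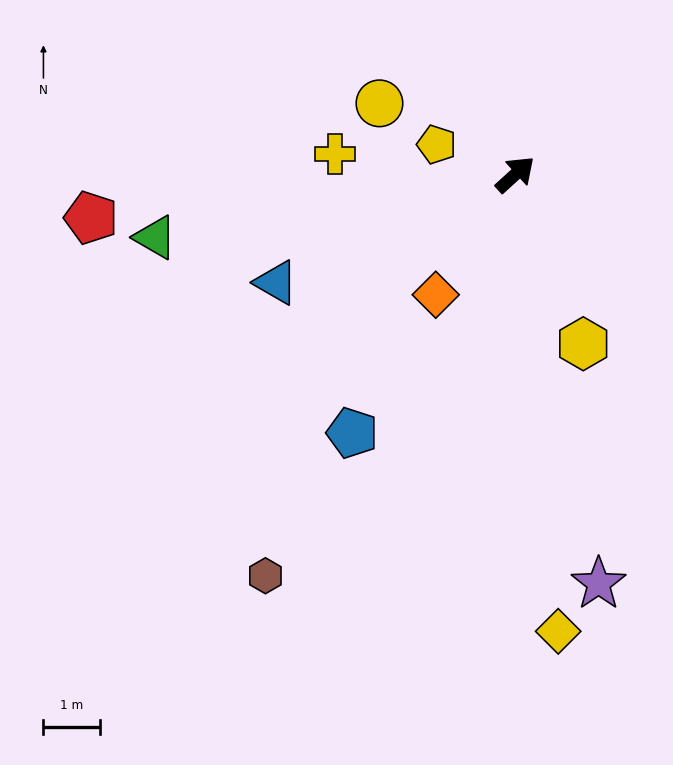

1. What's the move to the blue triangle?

turn left 162°, forward 4.6 m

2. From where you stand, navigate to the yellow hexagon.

turn right 110°, forward 3.2 m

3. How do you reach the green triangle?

turn left 148°, forward 6.5 m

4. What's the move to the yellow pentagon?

turn left 117°, forward 1.5 m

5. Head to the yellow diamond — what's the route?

turn right 127°, forward 8.1 m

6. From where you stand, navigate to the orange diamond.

turn right 166°, forward 2.6 m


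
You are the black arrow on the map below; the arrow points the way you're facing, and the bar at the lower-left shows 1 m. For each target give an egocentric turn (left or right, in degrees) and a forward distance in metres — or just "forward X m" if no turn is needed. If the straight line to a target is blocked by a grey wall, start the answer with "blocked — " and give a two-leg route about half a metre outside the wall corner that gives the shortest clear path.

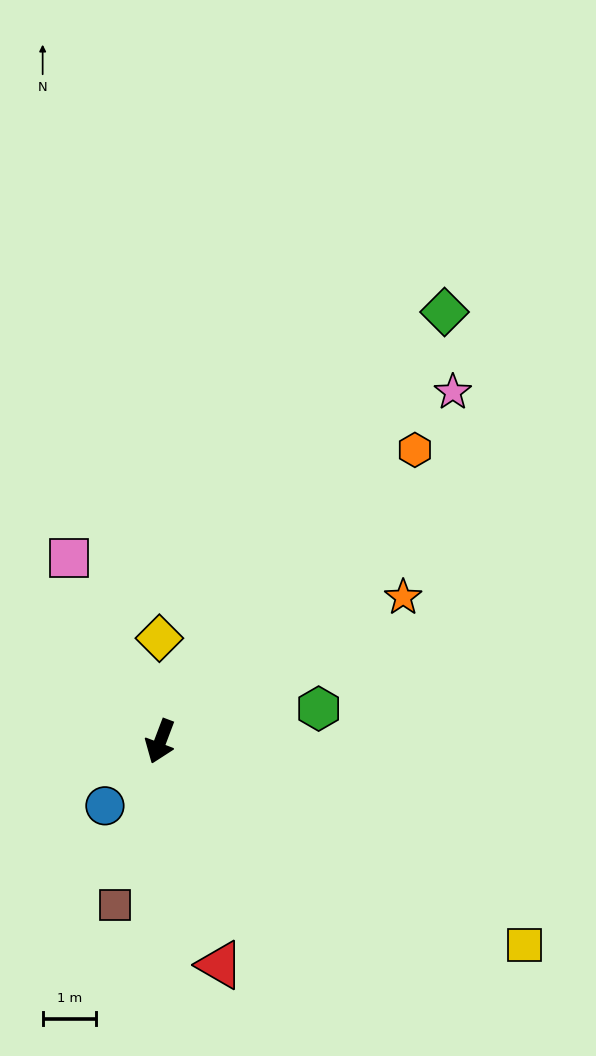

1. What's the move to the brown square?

turn left 5°, forward 3.2 m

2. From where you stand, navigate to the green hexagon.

turn left 122°, forward 3.0 m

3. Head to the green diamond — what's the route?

turn left 167°, forward 9.6 m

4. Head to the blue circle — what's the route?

turn right 20°, forward 1.6 m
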